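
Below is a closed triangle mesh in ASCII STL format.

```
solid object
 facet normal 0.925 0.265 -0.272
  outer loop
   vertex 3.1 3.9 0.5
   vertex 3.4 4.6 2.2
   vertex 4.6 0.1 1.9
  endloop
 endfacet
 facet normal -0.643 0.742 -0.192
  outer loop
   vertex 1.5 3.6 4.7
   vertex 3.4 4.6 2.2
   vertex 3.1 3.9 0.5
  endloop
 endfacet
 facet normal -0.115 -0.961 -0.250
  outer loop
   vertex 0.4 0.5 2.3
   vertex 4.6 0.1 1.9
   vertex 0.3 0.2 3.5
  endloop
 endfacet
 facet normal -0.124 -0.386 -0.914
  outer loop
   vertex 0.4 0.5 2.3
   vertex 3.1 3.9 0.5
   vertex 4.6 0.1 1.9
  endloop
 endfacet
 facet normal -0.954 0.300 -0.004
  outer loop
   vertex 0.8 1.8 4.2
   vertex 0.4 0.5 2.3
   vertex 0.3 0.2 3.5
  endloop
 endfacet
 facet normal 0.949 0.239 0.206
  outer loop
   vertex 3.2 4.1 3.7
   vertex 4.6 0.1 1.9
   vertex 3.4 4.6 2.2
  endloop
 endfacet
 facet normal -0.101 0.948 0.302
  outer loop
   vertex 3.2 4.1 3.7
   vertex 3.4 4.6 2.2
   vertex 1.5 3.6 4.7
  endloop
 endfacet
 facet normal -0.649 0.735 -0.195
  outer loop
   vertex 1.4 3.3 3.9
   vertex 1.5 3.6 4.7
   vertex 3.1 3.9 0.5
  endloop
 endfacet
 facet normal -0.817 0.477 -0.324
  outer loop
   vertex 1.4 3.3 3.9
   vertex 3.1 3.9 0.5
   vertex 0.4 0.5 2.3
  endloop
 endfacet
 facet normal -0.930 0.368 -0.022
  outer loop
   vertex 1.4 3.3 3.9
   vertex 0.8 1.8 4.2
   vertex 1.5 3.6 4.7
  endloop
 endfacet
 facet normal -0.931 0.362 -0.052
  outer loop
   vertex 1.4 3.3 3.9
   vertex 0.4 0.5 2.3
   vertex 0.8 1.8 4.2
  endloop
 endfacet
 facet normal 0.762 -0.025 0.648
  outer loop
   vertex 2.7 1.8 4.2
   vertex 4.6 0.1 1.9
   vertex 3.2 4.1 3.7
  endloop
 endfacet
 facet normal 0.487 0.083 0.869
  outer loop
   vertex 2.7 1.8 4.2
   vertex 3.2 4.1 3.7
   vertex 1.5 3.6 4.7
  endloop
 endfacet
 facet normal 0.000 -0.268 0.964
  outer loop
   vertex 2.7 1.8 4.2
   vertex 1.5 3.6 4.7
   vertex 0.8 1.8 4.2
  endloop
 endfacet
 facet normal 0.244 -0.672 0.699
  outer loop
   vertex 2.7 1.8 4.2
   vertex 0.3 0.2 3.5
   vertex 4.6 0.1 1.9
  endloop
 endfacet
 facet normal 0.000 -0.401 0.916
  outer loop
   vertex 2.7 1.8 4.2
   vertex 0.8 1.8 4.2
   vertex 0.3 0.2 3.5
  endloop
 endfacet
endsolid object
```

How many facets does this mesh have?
16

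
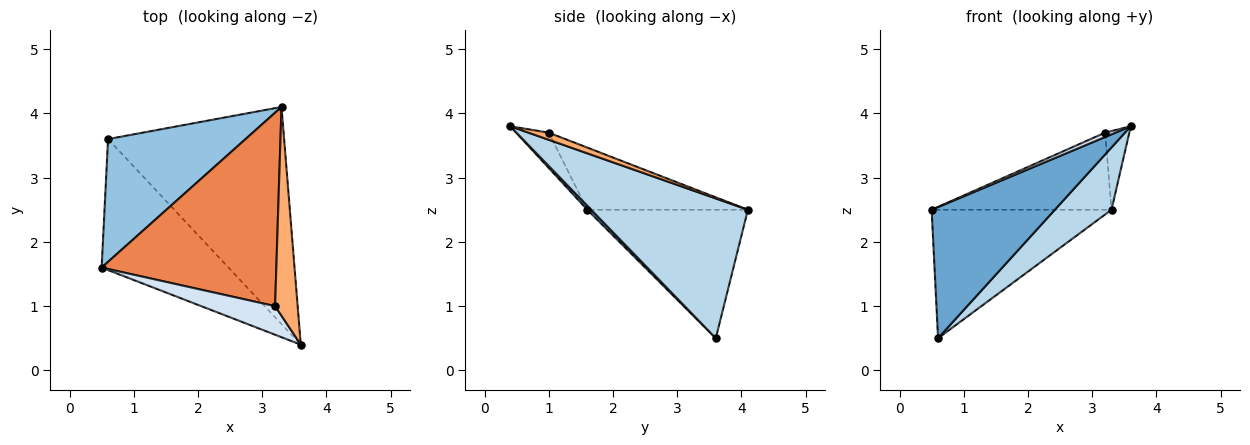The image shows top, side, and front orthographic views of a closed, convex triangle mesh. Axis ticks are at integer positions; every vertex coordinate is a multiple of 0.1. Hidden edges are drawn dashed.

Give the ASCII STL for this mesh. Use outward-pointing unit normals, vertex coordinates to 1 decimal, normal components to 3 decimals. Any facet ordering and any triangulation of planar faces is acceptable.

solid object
 facet normal 0.022 -0.707 -0.706
  outer loop
   vertex 0.6 3.6 0.5
   vertex 3.6 0.4 3.8
   vertex 0.5 1.6 2.5
  endloop
 endfacet
 facet normal -0.542 0.607 0.580
  outer loop
   vertex 0.6 3.6 0.5
   vertex 0.5 1.6 2.5
   vertex 3.3 4.1 2.5
  endloop
 endfacet
 facet normal 0.607 -0.219 -0.764
  outer loop
   vertex 0.6 3.6 0.5
   vertex 3.3 4.1 2.5
   vertex 3.6 0.4 3.8
  endloop
 endfacet
 facet normal -0.427 -0.136 0.894
  outer loop
   vertex 3.2 1.0 3.7
   vertex 0.5 1.6 2.5
   vertex 3.6 0.4 3.8
  endloop
 endfacet
 facet normal -0.314 0.352 0.882
  outer loop
   vertex 3.2 1.0 3.7
   vertex 3.3 4.1 2.5
   vertex 0.5 1.6 2.5
  endloop
 endfacet
 facet normal 0.283 0.338 0.897
  outer loop
   vertex 3.2 1.0 3.7
   vertex 3.6 0.4 3.8
   vertex 3.3 4.1 2.5
  endloop
 endfacet
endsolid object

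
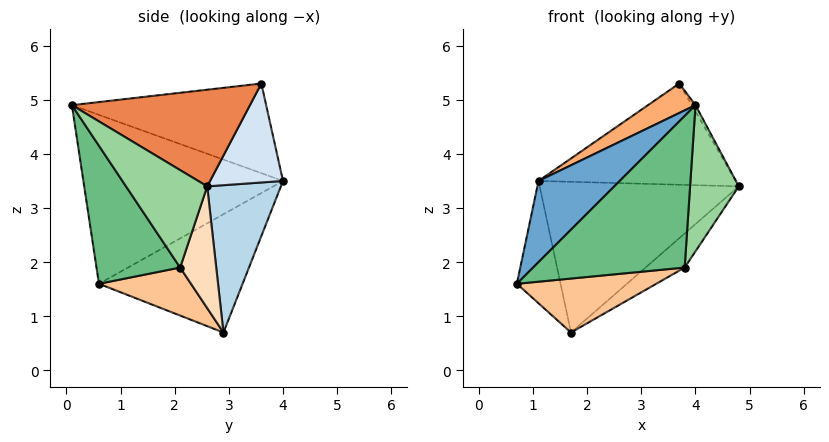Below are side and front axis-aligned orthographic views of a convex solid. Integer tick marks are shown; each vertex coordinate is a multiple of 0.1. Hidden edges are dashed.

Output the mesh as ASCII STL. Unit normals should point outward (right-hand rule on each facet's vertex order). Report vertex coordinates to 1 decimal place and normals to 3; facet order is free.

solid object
 facet normal -0.699 -0.284 0.656
  outer loop
   vertex 4.0 0.1 4.9
   vertex 1.1 4.0 3.5
   vertex 0.7 0.6 1.6
  endloop
 endfacet
 facet normal -0.911 0.277 -0.304
  outer loop
   vertex 1.7 2.9 0.7
   vertex 0.7 0.6 1.6
   vertex 1.1 4.0 3.5
  endloop
 endfacet
 facet normal 0.333 0.900 -0.282
  outer loop
   vertex 1.7 2.9 0.7
   vertex 1.1 4.0 3.5
   vertex 4.8 2.6 3.4
  endloop
 endfacet
 facet normal 0.333 0.900 -0.281
  outer loop
   vertex 3.7 3.6 5.3
   vertex 4.8 2.6 3.4
   vertex 1.1 4.0 3.5
  endloop
 endfacet
 facet normal 0.869 0.018 0.494
  outer loop
   vertex 3.7 3.6 5.3
   vertex 4.0 0.1 4.9
   vertex 4.8 2.6 3.4
  endloop
 endfacet
 facet normal -0.578 -0.141 0.804
  outer loop
   vertex 3.7 3.6 5.3
   vertex 1.1 4.0 3.5
   vertex 4.0 0.1 4.9
  endloop
 endfacet
 facet normal 0.303 -0.459 -0.836
  outer loop
   vertex 3.8 2.1 1.9
   vertex 0.7 0.6 1.6
   vertex 1.7 2.9 0.7
  endloop
 endfacet
 facet normal 0.556 0.603 -0.572
  outer loop
   vertex 3.8 2.1 1.9
   vertex 1.7 2.9 0.7
   vertex 4.8 2.6 3.4
  endloop
 endfacet
 facet normal 0.411 -0.745 -0.524
  outer loop
   vertex 3.8 2.1 1.9
   vertex 4.0 0.1 4.9
   vertex 0.7 0.6 1.6
  endloop
 endfacet
 facet normal 0.796 -0.478 -0.372
  outer loop
   vertex 3.8 2.1 1.9
   vertex 4.8 2.6 3.4
   vertex 4.0 0.1 4.9
  endloop
 endfacet
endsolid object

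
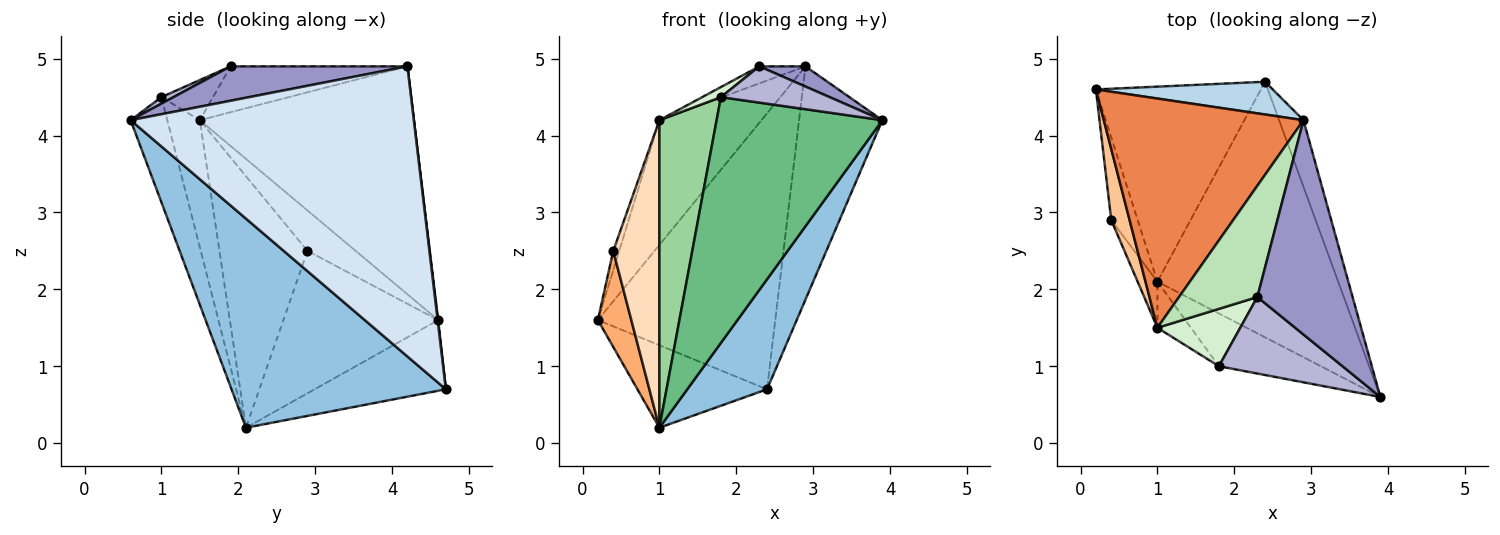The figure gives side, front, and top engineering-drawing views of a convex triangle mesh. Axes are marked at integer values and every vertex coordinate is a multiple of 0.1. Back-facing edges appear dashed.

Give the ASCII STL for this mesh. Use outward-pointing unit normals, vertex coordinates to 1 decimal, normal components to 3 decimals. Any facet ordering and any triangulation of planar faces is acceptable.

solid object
 facet normal -0.367 0.362 -0.857
  outer loop
   vertex 1.0 2.1 0.2
   vertex 0.2 4.6 1.6
   vertex 2.4 4.7 0.7
  endloop
 endfacet
 facet normal 0.728 -0.271 -0.630
  outer loop
   vertex 1.0 2.1 0.2
   vertex 2.4 4.7 0.7
   vertex 3.9 0.6 4.2
  endloop
 endfacet
 facet normal 0.003 0.993 0.118
  outer loop
   vertex 2.9 4.2 4.9
   vertex 2.4 4.7 0.7
   vertex 0.2 4.6 1.6
  endloop
 endfacet
 facet normal 0.956 0.281 -0.080
  outer loop
   vertex 2.9 4.2 4.9
   vertex 3.9 0.6 4.2
   vertex 2.4 4.7 0.7
  endloop
 endfacet
 facet normal -0.708 0.337 0.620
  outer loop
   vertex 1.0 1.5 4.2
   vertex 2.9 4.2 4.9
   vertex 0.2 4.6 1.6
  endloop
 endfacet
 facet normal -0.962 -0.208 -0.179
  outer loop
   vertex 0.4 2.9 2.5
   vertex 0.2 4.6 1.6
   vertex 1.0 2.1 0.2
  endloop
 endfacet
 facet normal -0.905 0.111 0.411
  outer loop
   vertex 0.4 2.9 2.5
   vertex 1.0 1.5 4.2
   vertex 0.2 4.6 1.6
  endloop
 endfacet
 facet normal -0.884 -0.463 -0.069
  outer loop
   vertex 0.4 2.9 2.5
   vertex 1.0 2.1 0.2
   vertex 1.0 1.5 4.2
  endloop
 endfacet
 facet normal -0.211 -0.956 -0.205
  outer loop
   vertex 1.8 1.0 4.5
   vertex 1.0 2.1 0.2
   vertex 3.9 0.6 4.2
  endloop
 endfacet
 facet normal -0.490 -0.862 -0.129
  outer loop
   vertex 1.8 1.0 4.5
   vertex 1.0 1.5 4.2
   vertex 1.0 2.1 0.2
  endloop
 endfacet
 facet normal -0.501 0.131 0.856
  outer loop
   vertex 2.3 1.9 4.9
   vertex 2.9 4.2 4.9
   vertex 1.0 1.5 4.2
  endloop
 endfacet
 facet normal -0.431 -0.156 0.889
  outer loop
   vertex 2.3 1.9 4.9
   vertex 1.0 1.5 4.2
   vertex 1.8 1.0 4.5
  endloop
 endfacet
 facet normal 0.338 -0.088 0.937
  outer loop
   vertex 2.3 1.9 4.9
   vertex 3.9 0.6 4.2
   vertex 2.9 4.2 4.9
  endloop
 endfacet
 facet normal 0.048 -0.428 0.903
  outer loop
   vertex 2.3 1.9 4.9
   vertex 1.8 1.0 4.5
   vertex 3.9 0.6 4.2
  endloop
 endfacet
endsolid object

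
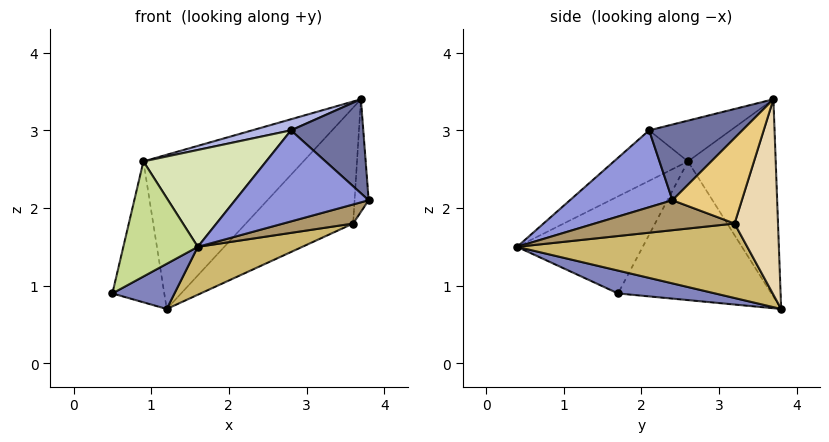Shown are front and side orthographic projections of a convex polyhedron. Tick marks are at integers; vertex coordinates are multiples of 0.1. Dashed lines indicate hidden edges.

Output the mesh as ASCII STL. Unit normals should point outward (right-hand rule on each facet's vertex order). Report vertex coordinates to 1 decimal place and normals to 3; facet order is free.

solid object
 facet normal 0.655 -0.508 0.559
  outer loop
   vertex 2.8 2.1 3.0
   vertex 3.8 2.4 2.1
   vertex 3.7 3.7 3.4
  endloop
 endfacet
 facet normal 0.291 -0.186 -0.938
  outer loop
   vertex 1.6 0.4 1.5
   vertex 0.5 1.7 0.9
   vertex 1.2 3.8 0.7
  endloop
 endfacet
 facet normal 0.563 -0.733 0.381
  outer loop
   vertex 1.6 0.4 1.5
   vertex 3.8 2.4 2.1
   vertex 2.8 2.1 3.0
  endloop
 endfacet
 facet normal -0.233 -0.111 0.966
  outer loop
   vertex 0.9 2.6 2.6
   vertex 2.8 2.1 3.0
   vertex 3.7 3.7 3.4
  endloop
 endfacet
 facet normal -0.946 0.320 0.053
  outer loop
   vertex 0.9 2.6 2.6
   vertex 1.2 3.8 0.7
   vertex 0.5 1.7 0.9
  endloop
 endfacet
 facet normal -0.434 0.791 0.431
  outer loop
   vertex 0.9 2.6 2.6
   vertex 3.7 3.7 3.4
   vertex 1.2 3.8 0.7
  endloop
 endfacet
 facet normal -0.778 -0.461 0.427
  outer loop
   vertex 0.9 2.6 2.6
   vertex 0.5 1.7 0.9
   vertex 1.6 0.4 1.5
  endloop
 endfacet
 facet normal -0.303 -0.502 0.810
  outer loop
   vertex 0.9 2.6 2.6
   vertex 1.6 0.4 1.5
   vertex 2.8 2.1 3.0
  endloop
 endfacet
 facet normal 0.436 -0.218 -0.873
  outer loop
   vertex 3.6 3.2 1.8
   vertex 3.8 2.4 2.1
   vertex 1.6 0.4 1.5
  endloop
 endfacet
 facet normal 0.375 -0.170 -0.911
  outer loop
   vertex 3.6 3.2 1.8
   vertex 1.6 0.4 1.5
   vertex 1.2 3.8 0.7
  endloop
 endfacet
 facet normal 0.973 0.197 -0.122
  outer loop
   vertex 3.6 3.2 1.8
   vertex 3.7 3.7 3.4
   vertex 3.8 2.4 2.1
  endloop
 endfacet
 facet normal 0.358 0.885 -0.299
  outer loop
   vertex 3.6 3.2 1.8
   vertex 1.2 3.8 0.7
   vertex 3.7 3.7 3.4
  endloop
 endfacet
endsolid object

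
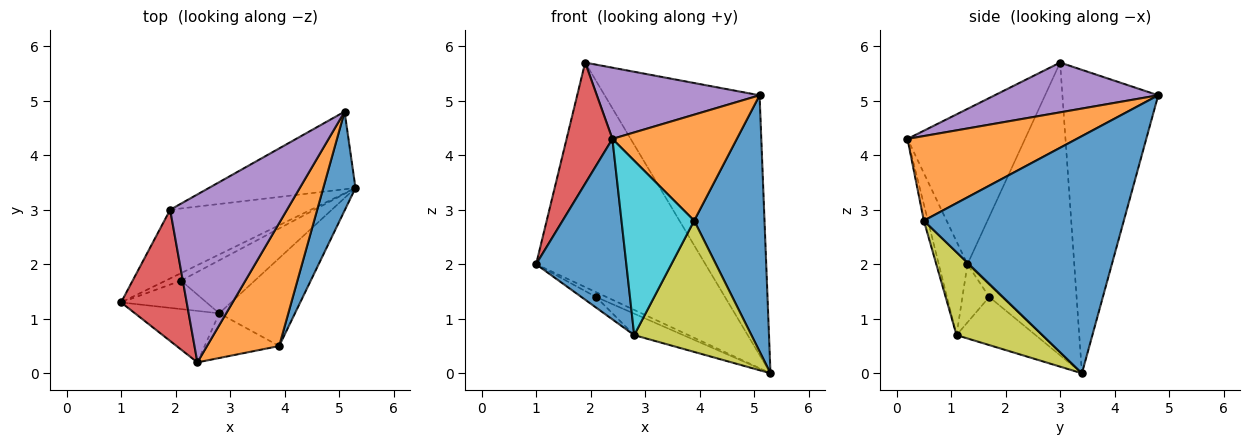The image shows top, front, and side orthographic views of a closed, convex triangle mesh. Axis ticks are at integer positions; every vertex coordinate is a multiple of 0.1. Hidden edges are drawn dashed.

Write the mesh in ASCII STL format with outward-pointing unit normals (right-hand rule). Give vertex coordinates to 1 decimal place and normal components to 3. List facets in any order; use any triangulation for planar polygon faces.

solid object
 facet normal -0.292 -0.920 -0.262
  outer loop
   vertex 2.8 1.1 0.7
   vertex 2.4 0.2 4.3
   vertex 1.0 1.3 2.0
  endloop
 endfacet
 facet normal -0.516 0.819 -0.251
  outer loop
   vertex 1.9 3.0 5.7
   vertex 5.3 3.4 0.0
   vertex 1.0 1.3 2.0
  endloop
 endfacet
 facet normal -0.510 0.824 -0.246
  outer loop
   vertex 1.9 3.0 5.7
   vertex 5.1 4.8 5.1
   vertex 5.3 3.4 0.0
  endloop
 endfacet
 facet normal -0.867 -0.338 0.366
  outer loop
   vertex 1.9 3.0 5.7
   vertex 1.0 1.3 2.0
   vertex 2.4 0.2 4.3
  endloop
 endfacet
 facet normal 0.365 -0.363 0.857
  outer loop
   vertex 1.9 3.0 5.7
   vertex 2.4 0.2 4.3
   vertex 5.1 4.8 5.1
  endloop
 endfacet
 facet normal -0.548 0.453 -0.703
  outer loop
   vertex 2.1 1.7 1.4
   vertex 1.0 1.3 2.0
   vertex 5.3 3.4 0.0
  endloop
 endfacet
 facet normal -0.538 0.294 -0.790
  outer loop
   vertex 2.1 1.7 1.4
   vertex 2.8 1.1 0.7
   vertex 1.0 1.3 2.0
  endloop
 endfacet
 facet normal -0.518 0.321 -0.793
  outer loop
   vertex 2.1 1.7 1.4
   vertex 5.3 3.4 0.0
   vertex 2.8 1.1 0.7
  endloop
 endfacet
 facet normal 0.520 -0.710 -0.475
  outer loop
   vertex 3.9 0.5 2.8
   vertex 2.8 1.1 0.7
   vertex 5.3 3.4 0.0
  endloop
 endfacet
 facet normal -0.054 -0.967 -0.248
  outer loop
   vertex 3.9 0.5 2.8
   vertex 2.4 0.2 4.3
   vertex 2.8 1.1 0.7
  endloop
 endfacet
 facet normal 0.936 -0.329 0.127
  outer loop
   vertex 3.9 0.5 2.8
   vertex 5.3 3.4 0.0
   vertex 5.1 4.8 5.1
  endloop
 endfacet
 facet normal 0.664 -0.488 0.566
  outer loop
   vertex 3.9 0.5 2.8
   vertex 5.1 4.8 5.1
   vertex 2.4 0.2 4.3
  endloop
 endfacet
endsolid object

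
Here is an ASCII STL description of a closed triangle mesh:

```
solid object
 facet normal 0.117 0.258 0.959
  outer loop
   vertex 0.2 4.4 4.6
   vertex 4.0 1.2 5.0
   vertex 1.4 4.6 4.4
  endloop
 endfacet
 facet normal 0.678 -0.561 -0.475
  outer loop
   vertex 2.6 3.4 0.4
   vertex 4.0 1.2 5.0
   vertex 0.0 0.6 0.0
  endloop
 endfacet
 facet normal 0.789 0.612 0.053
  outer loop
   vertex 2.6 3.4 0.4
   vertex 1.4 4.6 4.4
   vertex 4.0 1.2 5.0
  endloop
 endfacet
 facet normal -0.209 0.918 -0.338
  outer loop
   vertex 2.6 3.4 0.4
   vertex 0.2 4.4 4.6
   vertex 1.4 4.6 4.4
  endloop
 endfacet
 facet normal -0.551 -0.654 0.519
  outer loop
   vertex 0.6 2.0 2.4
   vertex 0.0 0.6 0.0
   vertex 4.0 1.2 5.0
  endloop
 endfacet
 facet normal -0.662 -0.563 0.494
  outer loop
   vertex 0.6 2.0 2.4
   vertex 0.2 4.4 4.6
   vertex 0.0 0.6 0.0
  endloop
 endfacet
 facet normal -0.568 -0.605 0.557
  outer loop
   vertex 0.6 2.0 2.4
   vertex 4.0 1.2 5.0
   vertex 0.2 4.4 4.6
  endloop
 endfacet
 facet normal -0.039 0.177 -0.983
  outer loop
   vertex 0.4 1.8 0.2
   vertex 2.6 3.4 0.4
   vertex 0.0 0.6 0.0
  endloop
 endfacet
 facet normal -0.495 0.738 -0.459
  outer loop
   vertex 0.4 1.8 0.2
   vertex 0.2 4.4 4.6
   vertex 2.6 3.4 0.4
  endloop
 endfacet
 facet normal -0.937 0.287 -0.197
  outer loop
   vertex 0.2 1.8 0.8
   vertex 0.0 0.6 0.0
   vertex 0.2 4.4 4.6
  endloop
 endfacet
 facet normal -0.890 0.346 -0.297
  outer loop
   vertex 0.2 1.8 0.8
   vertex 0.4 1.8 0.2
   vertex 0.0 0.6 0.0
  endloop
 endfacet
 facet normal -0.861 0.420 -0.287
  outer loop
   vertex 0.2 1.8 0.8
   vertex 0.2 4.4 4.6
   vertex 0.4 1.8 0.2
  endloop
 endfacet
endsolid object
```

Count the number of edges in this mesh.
18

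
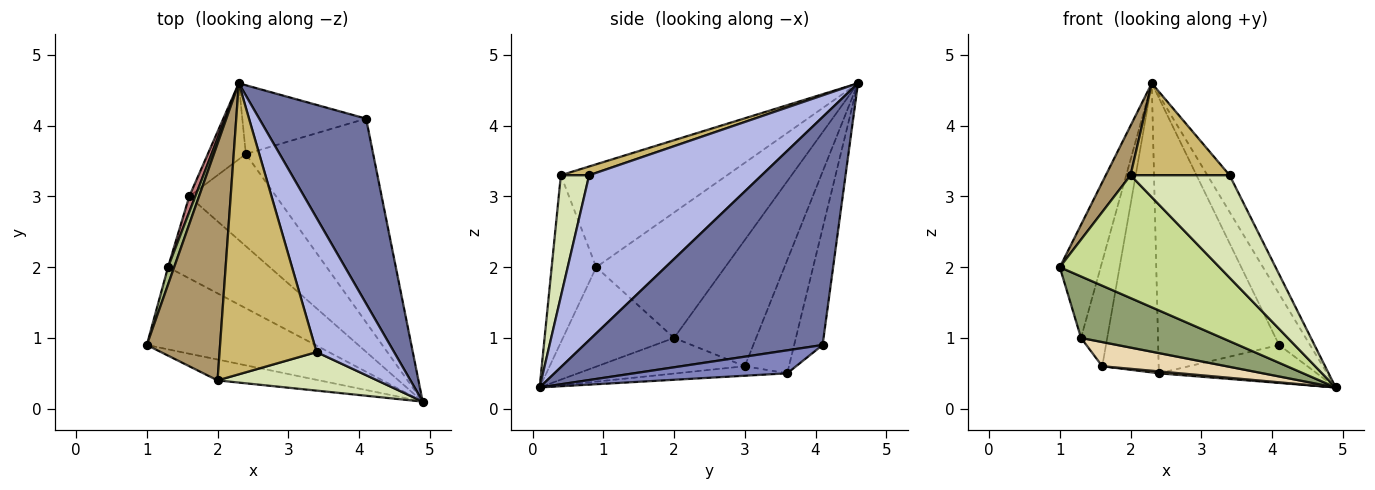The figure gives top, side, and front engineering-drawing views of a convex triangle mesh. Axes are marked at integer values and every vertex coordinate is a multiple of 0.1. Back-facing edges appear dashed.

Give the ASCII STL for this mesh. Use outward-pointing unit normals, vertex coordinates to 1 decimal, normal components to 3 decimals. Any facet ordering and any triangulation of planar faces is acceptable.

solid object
 facet normal 0.899 0.117 0.422
  outer loop
   vertex 4.1 4.1 0.9
   vertex 2.3 4.6 4.6
   vertex 4.9 0.1 0.3
  endloop
 endfacet
 facet normal 0.175 0.180 -0.968
  outer loop
   vertex 4.1 4.1 0.9
   vertex 4.9 0.1 0.3
   vertex 2.4 3.6 0.5
  endloop
 endfacet
 facet normal -0.223 0.946 -0.236
  outer loop
   vertex 4.1 4.1 0.9
   vertex 2.4 3.6 0.5
   vertex 2.3 4.6 4.6
  endloop
 endfacet
 facet normal 0.899 0.116 0.422
  outer loop
   vertex 3.4 0.8 3.3
   vertex 4.9 0.1 0.3
   vertex 2.3 4.6 4.6
  endloop
 endfacet
 facet normal -0.427 -0.542 -0.724
  outer loop
   vertex 1.3 2.0 1.0
   vertex 4.9 0.1 0.3
   vertex 1.0 0.9 2.0
  endloop
 endfacet
 facet normal -0.952 0.302 0.046
  outer loop
   vertex 1.3 2.0 1.0
   vertex 1.0 0.9 2.0
   vertex 2.3 4.6 4.6
  endloop
 endfacet
 facet normal -0.265 -0.951 -0.161
  outer loop
   vertex 2.0 0.4 3.3
   vertex 1.0 0.9 2.0
   vertex 4.9 0.1 0.3
  endloop
 endfacet
 facet normal 0.258 -0.904 0.340
  outer loop
   vertex 2.0 0.4 3.3
   vertex 4.9 0.1 0.3
   vertex 3.4 0.8 3.3
  endloop
 endfacet
 facet normal -0.809 -0.120 0.576
  outer loop
   vertex 2.0 0.4 3.3
   vertex 2.3 4.6 4.6
   vertex 1.0 0.9 2.0
  endloop
 endfacet
 facet normal 0.086 -0.300 0.950
  outer loop
   vertex 2.0 0.4 3.3
   vertex 3.4 0.8 3.3
   vertex 2.3 4.6 4.6
  endloop
 endfacet
 facet normal -0.109 -0.021 -0.994
  outer loop
   vertex 1.6 3.0 0.6
   vertex 2.4 3.6 0.5
   vertex 4.9 0.1 0.3
  endloop
 endfacet
 facet normal -0.318 -0.268 -0.909
  outer loop
   vertex 1.6 3.0 0.6
   vertex 4.9 0.1 0.3
   vertex 1.3 2.0 1.0
  endloop
 endfacet
 facet normal -0.604 0.771 -0.203
  outer loop
   vertex 1.6 3.0 0.6
   vertex 2.3 4.6 4.6
   vertex 2.4 3.6 0.5
  endloop
 endfacet
 facet normal -0.952 0.304 0.045
  outer loop
   vertex 1.6 3.0 0.6
   vertex 1.3 2.0 1.0
   vertex 2.3 4.6 4.6
  endloop
 endfacet
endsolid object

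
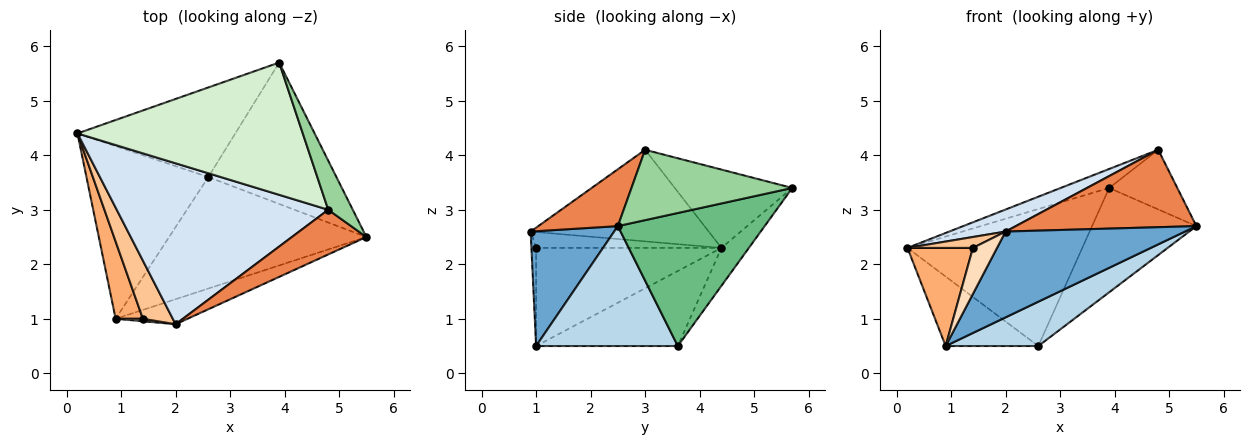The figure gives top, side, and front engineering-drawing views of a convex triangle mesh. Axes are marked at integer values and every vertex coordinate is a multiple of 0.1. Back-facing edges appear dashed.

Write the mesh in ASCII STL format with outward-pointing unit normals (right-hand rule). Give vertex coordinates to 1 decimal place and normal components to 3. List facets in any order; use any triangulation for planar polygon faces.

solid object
 facet normal 0.408 -0.877 -0.255
  outer loop
   vertex 2.0 0.9 2.6
   vertex 0.9 1.0 0.5
   vertex 5.5 2.5 2.7
  endloop
 endfacet
 facet normal -0.496 0.324 -0.805
  outer loop
   vertex 2.6 3.6 0.5
   vertex 0.9 1.0 0.5
   vertex 0.2 4.4 2.3
  endloop
 endfacet
 facet normal 0.492 -0.322 -0.809
  outer loop
   vertex 2.6 3.6 0.5
   vertex 5.5 2.5 2.7
   vertex 0.9 1.0 0.5
  endloop
 endfacet
 facet normal -0.394 -0.125 0.911
  outer loop
   vertex 4.8 3.0 4.1
   vertex 0.2 4.4 2.3
   vertex 2.0 0.9 2.6
  endloop
 endfacet
 facet normal 0.357 -0.809 0.467
  outer loop
   vertex 4.8 3.0 4.1
   vertex 2.0 0.9 2.6
   vertex 5.5 2.5 2.7
  endloop
 endfacet
 facet normal -0.912 -0.322 0.253
  outer loop
   vertex 1.4 1.0 2.3
   vertex 0.2 4.4 2.3
   vertex 0.9 1.0 0.5
  endloop
 endfacet
 facet normal -0.463 -0.163 0.871
  outer loop
   vertex 1.4 1.0 2.3
   vertex 2.0 0.9 2.6
   vertex 0.2 4.4 2.3
  endloop
 endfacet
 facet normal -0.190 -0.980 0.053
  outer loop
   vertex 1.4 1.0 2.3
   vertex 0.9 1.0 0.5
   vertex 2.0 0.9 2.6
  endloop
 endfacet
 facet normal 0.641 0.456 -0.617
  outer loop
   vertex 3.9 5.7 3.4
   vertex 5.5 2.5 2.7
   vertex 2.6 3.6 0.5
  endloop
 endfacet
 facet normal 0.877 0.371 0.306
  outer loop
   vertex 3.9 5.7 3.4
   vertex 4.8 3.0 4.1
   vertex 5.5 2.5 2.7
  endloop
 endfacet
 facet normal -0.130 0.830 -0.543
  outer loop
   vertex 3.9 5.7 3.4
   vertex 2.6 3.6 0.5
   vertex 0.2 4.4 2.3
  endloop
 endfacet
 facet normal -0.325 0.134 0.936
  outer loop
   vertex 3.9 5.7 3.4
   vertex 0.2 4.4 2.3
   vertex 4.8 3.0 4.1
  endloop
 endfacet
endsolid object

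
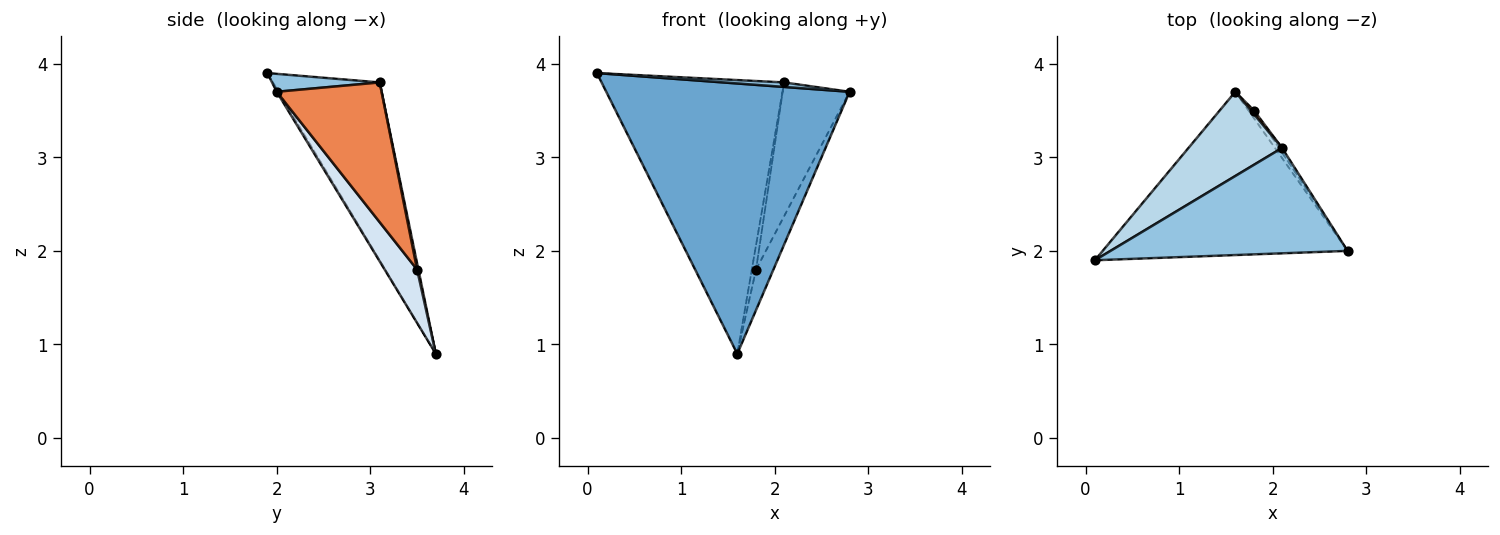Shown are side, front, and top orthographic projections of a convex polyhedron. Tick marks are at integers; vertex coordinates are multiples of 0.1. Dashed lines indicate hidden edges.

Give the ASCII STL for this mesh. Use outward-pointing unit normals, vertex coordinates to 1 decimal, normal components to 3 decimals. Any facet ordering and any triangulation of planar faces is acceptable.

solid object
 facet normal -0.007 -0.856 -0.517
  outer loop
   vertex 1.6 3.7 0.9
   vertex 2.8 2.0 3.7
   vertex 0.1 1.9 3.9
  endloop
 endfacet
 facet normal 0.075 -0.043 0.996
  outer loop
   vertex 2.1 3.1 3.8
   vertex 0.1 1.9 3.9
   vertex 2.8 2.0 3.7
  endloop
 endfacet
 facet normal -0.488 0.834 0.257
  outer loop
   vertex 2.1 3.1 3.8
   vertex 1.6 3.7 0.9
   vertex 0.1 1.9 3.9
  endloop
 endfacet
 facet normal 0.878 0.471 -0.090
  outer loop
   vertex 1.8 3.5 1.8
   vertex 2.8 2.0 3.7
   vertex 1.6 3.7 0.9
  endloop
 endfacet
 facet normal 0.843 0.538 -0.019
  outer loop
   vertex 1.8 3.5 1.8
   vertex 2.1 3.1 3.8
   vertex 2.8 2.0 3.7
  endloop
 endfacet
 facet normal 0.291 0.946 0.145
  outer loop
   vertex 1.8 3.5 1.8
   vertex 1.6 3.7 0.9
   vertex 2.1 3.1 3.8
  endloop
 endfacet
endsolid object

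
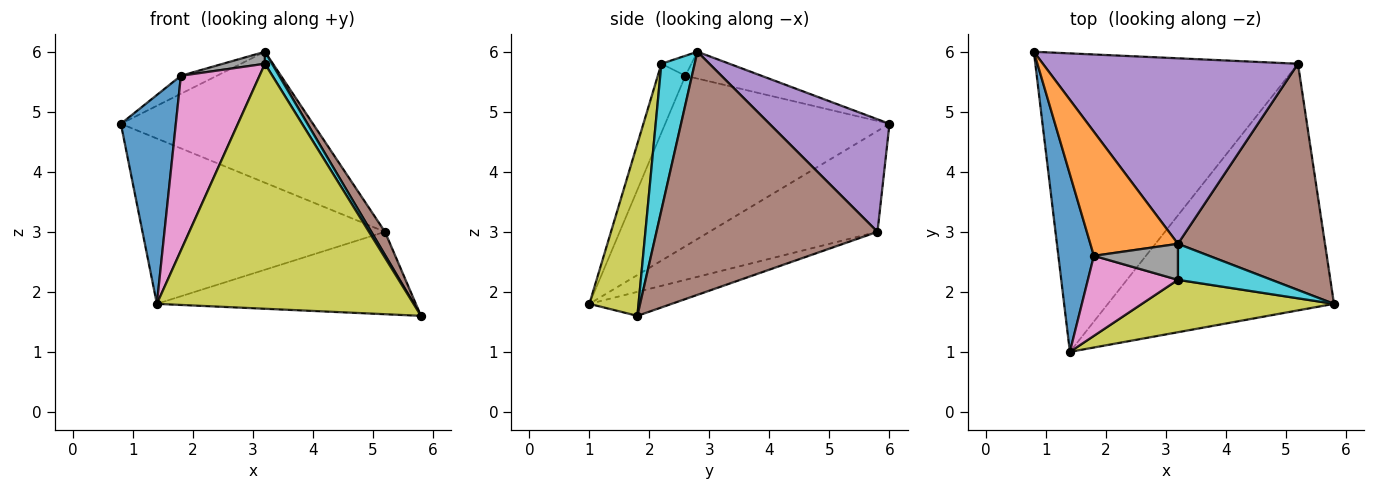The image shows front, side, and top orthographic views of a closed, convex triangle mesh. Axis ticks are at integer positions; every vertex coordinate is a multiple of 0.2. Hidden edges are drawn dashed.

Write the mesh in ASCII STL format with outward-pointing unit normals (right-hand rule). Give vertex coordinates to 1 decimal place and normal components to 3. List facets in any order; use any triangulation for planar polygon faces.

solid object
 facet normal -0.952 -0.233 0.198
  outer loop
   vertex 1.8 2.6 5.6
   vertex 0.8 6.0 4.8
   vertex 1.4 1.0 1.8
  endloop
 endfacet
 facet normal -0.290 0.137 0.947
  outer loop
   vertex 1.8 2.6 5.6
   vertex 3.2 2.8 6.0
   vertex 0.8 6.0 4.8
  endloop
 endfacet
 facet normal -0.318 0.459 -0.829
  outer loop
   vertex 5.2 5.8 3.0
   vertex 1.4 1.0 1.8
   vertex 0.8 6.0 4.8
  endloop
 endfacet
 facet normal -0.100 0.315 -0.944
  outer loop
   vertex 5.2 5.8 3.0
   vertex 5.8 1.8 1.6
   vertex 1.4 1.0 1.8
  endloop
 endfacet
 facet normal 0.339 0.543 0.769
  outer loop
   vertex 5.2 5.8 3.0
   vertex 0.8 6.0 4.8
   vertex 3.2 2.8 6.0
  endloop
 endfacet
 facet normal 0.854 -0.053 0.517
  outer loop
   vertex 5.2 5.8 3.0
   vertex 3.2 2.8 6.0
   vertex 5.8 1.8 1.6
  endloop
 endfacet
 facet normal -0.304 -0.866 0.397
  outer loop
   vertex 3.2 2.2 5.8
   vertex 1.8 2.6 5.6
   vertex 1.4 1.0 1.8
  endloop
 endfacet
 facet normal -0.220 -0.308 0.925
  outer loop
   vertex 3.2 2.2 5.8
   vertex 3.2 2.8 6.0
   vertex 1.8 2.6 5.6
  endloop
 endfacet
 facet normal 0.184 -0.961 0.206
  outer loop
   vertex 3.2 2.2 5.8
   vertex 1.4 1.0 1.8
   vertex 5.8 1.8 1.6
  endloop
 endfacet
 facet normal 0.829 -0.177 0.530
  outer loop
   vertex 3.2 2.2 5.8
   vertex 5.8 1.8 1.6
   vertex 3.2 2.8 6.0
  endloop
 endfacet
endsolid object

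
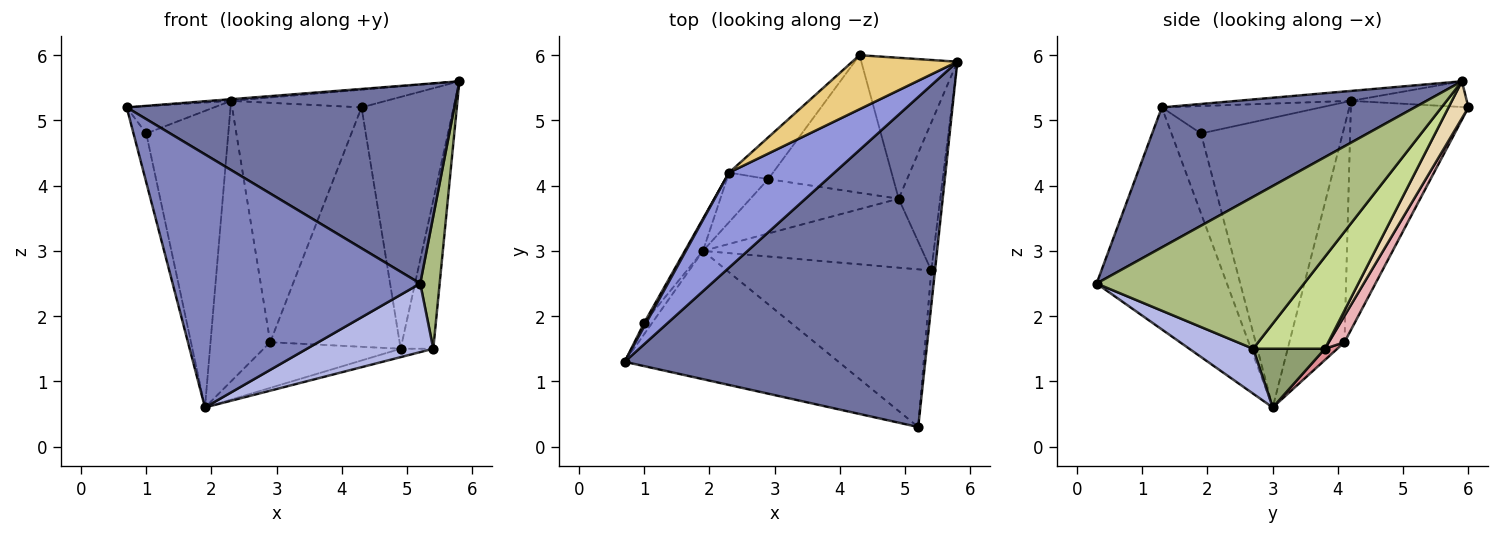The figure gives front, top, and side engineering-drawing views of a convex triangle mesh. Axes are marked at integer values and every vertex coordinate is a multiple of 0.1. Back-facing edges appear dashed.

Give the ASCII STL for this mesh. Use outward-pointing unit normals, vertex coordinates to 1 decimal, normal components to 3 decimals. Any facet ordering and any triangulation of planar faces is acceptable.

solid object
 facet normal 0.370 -0.480 0.795
  outer loop
   vertex 5.2 0.3 2.5
   vertex 5.8 5.9 5.6
   vertex 0.7 1.3 5.2
  endloop
 endfacet
 facet normal -0.425 -0.807 -0.409
  outer loop
   vertex 1.9 3.0 0.6
   vertex 5.2 0.3 2.5
   vertex 0.7 1.3 5.2
  endloop
 endfacet
 facet normal -0.094 0.017 0.995
  outer loop
   vertex 2.3 4.2 5.3
   vertex 0.7 1.3 5.2
   vertex 5.8 5.9 5.6
  endloop
 endfacet
 facet normal 0.198 -0.391 -0.899
  outer loop
   vertex 5.4 2.7 1.5
   vertex 5.2 0.3 2.5
   vertex 1.9 3.0 0.6
  endloop
 endfacet
 facet normal 0.257 0.117 -0.959
  outer loop
   vertex 5.4 2.7 1.5
   vertex 1.9 3.0 0.6
   vertex 4.9 3.8 1.5
  endloop
 endfacet
 facet normal 0.995 -0.093 -0.024
  outer loop
   vertex 5.4 2.7 1.5
   vertex 5.8 5.9 5.6
   vertex 5.2 0.3 2.5
  endloop
 endfacet
 facet normal 0.842 0.383 -0.381
  outer loop
   vertex 5.4 2.7 1.5
   vertex 4.9 3.8 1.5
   vertex 5.8 5.9 5.6
  endloop
 endfacet
 facet normal -0.914 0.395 -0.092
  outer loop
   vertex 1.0 1.9 4.8
   vertex 1.9 3.0 0.6
   vertex 0.7 1.3 5.2
  endloop
 endfacet
 facet normal -0.875 0.480 0.065
  outer loop
   vertex 1.0 1.9 4.8
   vertex 0.7 1.3 5.2
   vertex 2.3 4.2 5.3
  endloop
 endfacet
 facet normal -0.864 0.500 -0.054
  outer loop
   vertex 1.0 1.9 4.8
   vertex 2.3 4.2 5.3
   vertex 1.9 3.0 0.6
  endloop
 endfacet
 facet normal -0.227 0.303 0.926
  outer loop
   vertex 4.3 6.0 5.2
   vertex 2.3 4.2 5.3
   vertex 5.8 5.9 5.6
  endloop
 endfacet
 facet normal 0.185 0.858 -0.480
  outer loop
   vertex 4.3 6.0 5.2
   vertex 5.8 5.9 5.6
   vertex 4.9 3.8 1.5
  endloop
 endfacet
 facet normal -0.673 0.729 -0.129
  outer loop
   vertex 2.9 4.1 1.6
   vertex 1.9 3.0 0.6
   vertex 2.3 4.2 5.3
  endloop
 endfacet
 facet normal -0.667 0.734 -0.128
  outer loop
   vertex 2.9 4.1 1.6
   vertex 2.3 4.2 5.3
   vertex 4.3 6.0 5.2
  endloop
 endfacet
 facet normal 0.058 0.642 -0.764
  outer loop
   vertex 2.9 4.1 1.6
   vertex 4.9 3.8 1.5
   vertex 1.9 3.0 0.6
  endloop
 endfacet
 facet normal 0.105 0.862 -0.496
  outer loop
   vertex 2.9 4.1 1.6
   vertex 4.3 6.0 5.2
   vertex 4.9 3.8 1.5
  endloop
 endfacet
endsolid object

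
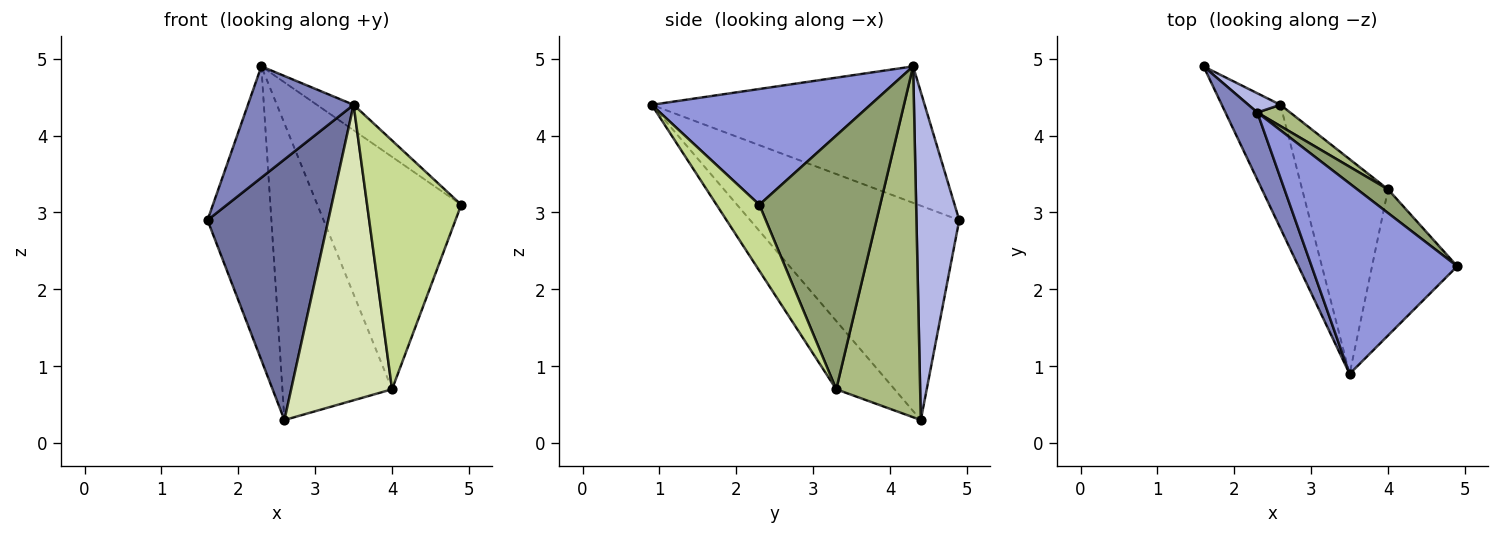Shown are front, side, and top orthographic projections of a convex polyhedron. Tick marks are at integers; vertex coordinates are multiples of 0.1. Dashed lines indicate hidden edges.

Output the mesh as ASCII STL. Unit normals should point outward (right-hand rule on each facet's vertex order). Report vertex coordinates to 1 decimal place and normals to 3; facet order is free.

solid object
 facet normal -0.843 -0.487 -0.230
  outer loop
   vertex 2.6 4.4 0.3
   vertex 3.5 0.9 4.4
   vertex 1.6 4.9 2.9
  endloop
 endfacet
 facet normal -0.911 -0.353 0.213
  outer loop
   vertex 2.3 4.3 4.9
   vertex 1.6 4.9 2.9
   vertex 3.5 0.9 4.4
  endloop
 endfacet
 facet normal 0.619 0.104 0.779
  outer loop
   vertex 2.3 4.3 4.9
   vertex 3.5 0.9 4.4
   vertex 4.9 2.3 3.1
  endloop
 endfacet
 facet normal 0.556 0.829 0.054
  outer loop
   vertex 2.3 4.3 4.9
   vertex 2.6 4.4 0.3
   vertex 1.6 4.9 2.9
  endloop
 endfacet
 facet normal 0.641 0.764 0.078
  outer loop
   vertex 4.0 3.3 0.7
   vertex 2.3 4.3 4.9
   vertex 4.9 2.3 3.1
  endloop
 endfacet
 facet normal 0.607 0.793 0.057
  outer loop
   vertex 4.0 3.3 0.7
   vertex 2.6 4.4 0.3
   vertex 2.3 4.3 4.9
  endloop
 endfacet
 facet normal 0.365 -0.803 -0.471
  outer loop
   vertex 4.0 3.3 0.7
   vertex 4.9 2.3 3.1
   vertex 3.5 0.9 4.4
  endloop
 endfacet
 facet normal -0.424 -0.733 -0.533
  outer loop
   vertex 4.0 3.3 0.7
   vertex 3.5 0.9 4.4
   vertex 2.6 4.4 0.3
  endloop
 endfacet
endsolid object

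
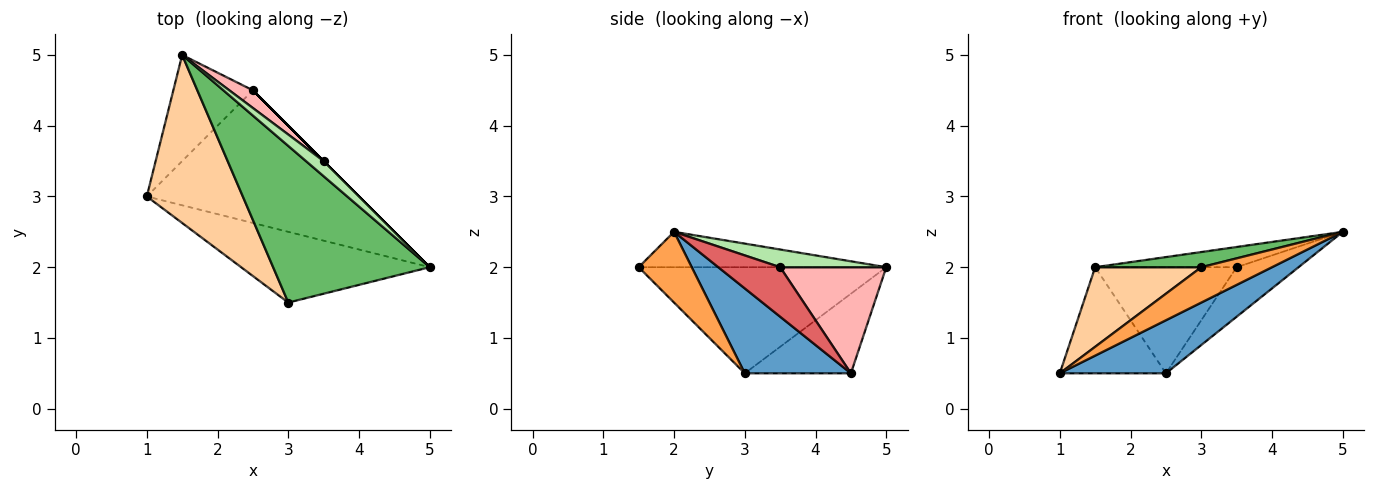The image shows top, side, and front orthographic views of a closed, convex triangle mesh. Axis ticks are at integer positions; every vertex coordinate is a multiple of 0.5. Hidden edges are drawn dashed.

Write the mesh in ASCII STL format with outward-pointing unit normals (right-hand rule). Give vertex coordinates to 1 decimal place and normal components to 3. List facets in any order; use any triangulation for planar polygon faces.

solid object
 facet normal 0.348 -0.348 -0.870
  outer loop
   vertex 2.5 4.5 0.5
   vertex 5.0 2.0 2.5
   vertex 1.0 3.0 0.5
  endloop
 endfacet
 facet normal -0.577 0.577 -0.577
  outer loop
   vertex 2.5 4.5 0.5
   vertex 1.0 3.0 0.5
   vertex 1.5 5.0 2.0
  endloop
 endfacet
 facet normal 0.318 -0.424 -0.848
  outer loop
   vertex 3.0 1.5 2.0
   vertex 1.0 3.0 0.5
   vertex 5.0 2.0 2.5
  endloop
 endfacet
 facet normal -0.707 -0.303 0.639
  outer loop
   vertex 3.0 1.5 2.0
   vertex 1.5 5.0 2.0
   vertex 1.0 3.0 0.5
  endloop
 endfacet
 facet normal -0.219 -0.094 0.971
  outer loop
   vertex 3.0 1.5 2.0
   vertex 5.0 2.0 2.5
   vertex 1.5 5.0 2.0
  endloop
 endfacet
 facet normal 0.514 0.686 0.514
  outer loop
   vertex 3.5 3.5 2.0
   vertex 1.5 5.0 2.0
   vertex 5.0 2.0 2.5
  endloop
 endfacet
 facet normal 0.707 0.707 0.000
  outer loop
   vertex 3.5 3.5 2.0
   vertex 5.0 2.0 2.5
   vertex 2.5 4.5 0.5
  endloop
 endfacet
 facet normal 0.595 0.793 0.132
  outer loop
   vertex 3.5 3.5 2.0
   vertex 2.5 4.5 0.5
   vertex 1.5 5.0 2.0
  endloop
 endfacet
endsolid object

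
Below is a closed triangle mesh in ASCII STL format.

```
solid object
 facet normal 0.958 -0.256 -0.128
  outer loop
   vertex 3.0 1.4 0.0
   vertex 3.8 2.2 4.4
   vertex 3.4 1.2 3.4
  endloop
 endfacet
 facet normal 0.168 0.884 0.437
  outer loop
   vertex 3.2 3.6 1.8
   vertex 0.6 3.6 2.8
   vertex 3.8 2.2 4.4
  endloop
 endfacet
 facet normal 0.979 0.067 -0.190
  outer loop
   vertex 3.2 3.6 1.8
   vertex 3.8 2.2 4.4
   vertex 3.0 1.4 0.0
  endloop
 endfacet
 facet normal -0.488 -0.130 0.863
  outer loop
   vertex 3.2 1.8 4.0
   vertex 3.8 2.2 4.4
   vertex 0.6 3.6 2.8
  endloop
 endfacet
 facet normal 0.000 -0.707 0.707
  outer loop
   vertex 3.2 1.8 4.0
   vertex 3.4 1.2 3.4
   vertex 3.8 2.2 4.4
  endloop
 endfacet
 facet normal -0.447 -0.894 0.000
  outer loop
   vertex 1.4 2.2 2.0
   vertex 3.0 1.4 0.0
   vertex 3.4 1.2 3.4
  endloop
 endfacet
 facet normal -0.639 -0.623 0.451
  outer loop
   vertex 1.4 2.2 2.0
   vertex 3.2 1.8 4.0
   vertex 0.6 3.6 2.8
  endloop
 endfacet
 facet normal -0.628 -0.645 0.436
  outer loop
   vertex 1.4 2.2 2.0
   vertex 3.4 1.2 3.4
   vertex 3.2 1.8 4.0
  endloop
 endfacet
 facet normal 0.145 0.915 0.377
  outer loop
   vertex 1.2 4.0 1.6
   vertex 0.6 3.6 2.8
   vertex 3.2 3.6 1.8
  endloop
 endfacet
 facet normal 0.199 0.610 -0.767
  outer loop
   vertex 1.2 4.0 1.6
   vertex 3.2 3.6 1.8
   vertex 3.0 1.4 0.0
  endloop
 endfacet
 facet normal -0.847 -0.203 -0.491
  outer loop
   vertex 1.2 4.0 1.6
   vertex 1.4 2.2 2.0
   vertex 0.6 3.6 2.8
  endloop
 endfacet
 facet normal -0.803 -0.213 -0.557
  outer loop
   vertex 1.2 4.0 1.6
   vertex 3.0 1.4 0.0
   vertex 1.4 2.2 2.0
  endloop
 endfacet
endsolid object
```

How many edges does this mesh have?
18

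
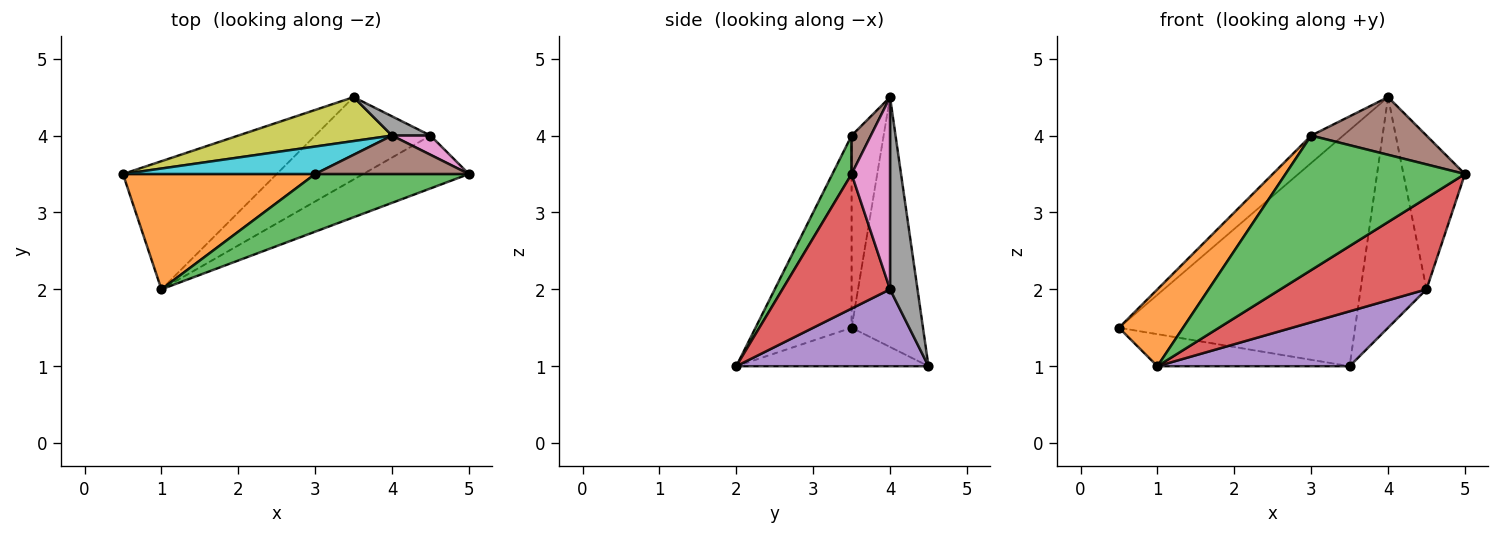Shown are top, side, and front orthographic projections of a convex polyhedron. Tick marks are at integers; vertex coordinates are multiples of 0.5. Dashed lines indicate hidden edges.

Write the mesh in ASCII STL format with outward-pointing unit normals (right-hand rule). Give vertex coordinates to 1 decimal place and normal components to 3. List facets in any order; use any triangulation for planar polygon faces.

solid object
 facet normal -0.236 0.236 -0.943
  outer loop
   vertex 3.5 4.5 1.0
   vertex 1.0 2.0 1.0
   vertex 0.5 3.5 1.5
  endloop
 endfacet
 facet normal -0.640 -0.426 0.640
  outer loop
   vertex 3.0 3.5 4.0
   vertex 0.5 3.5 1.5
   vertex 1.0 2.0 1.0
  endloop
 endfacet
 facet normal 0.098 -0.915 0.392
  outer loop
   vertex 3.0 3.5 4.0
   vertex 1.0 2.0 1.0
   vertex 5.0 3.5 3.5
  endloop
 endfacet
 facet normal 0.538 -0.730 -0.422
  outer loop
   vertex 4.5 4.0 2.0
   vertex 5.0 3.5 3.5
   vertex 1.0 2.0 1.0
  endloop
 endfacet
 facet normal 0.485 -0.485 -0.728
  outer loop
   vertex 4.5 4.0 2.0
   vertex 1.0 2.0 1.0
   vertex 3.5 4.5 1.0
  endloop
 endfacet
 facet normal 0.137 -0.824 0.549
  outer loop
   vertex 4.0 4.0 4.5
   vertex 3.0 3.5 4.0
   vertex 5.0 3.5 3.5
  endloop
 endfacet
 facet normal 0.527 0.843 0.105
  outer loop
   vertex 4.0 4.0 4.5
   vertex 5.0 3.5 3.5
   vertex 4.5 4.0 2.0
  endloop
 endfacet
 facet normal 0.383 0.920 0.077
  outer loop
   vertex 4.0 4.0 4.5
   vertex 4.5 4.0 2.0
   vertex 3.5 4.5 1.0
  endloop
 endfacet
 facet normal -0.285 0.942 0.175
  outer loop
   vertex 4.0 4.0 4.5
   vertex 3.5 4.5 1.0
   vertex 0.5 3.5 1.5
  endloop
 endfacet
 facet normal -0.577 0.577 0.577
  outer loop
   vertex 4.0 4.0 4.5
   vertex 0.5 3.5 1.5
   vertex 3.0 3.5 4.0
  endloop
 endfacet
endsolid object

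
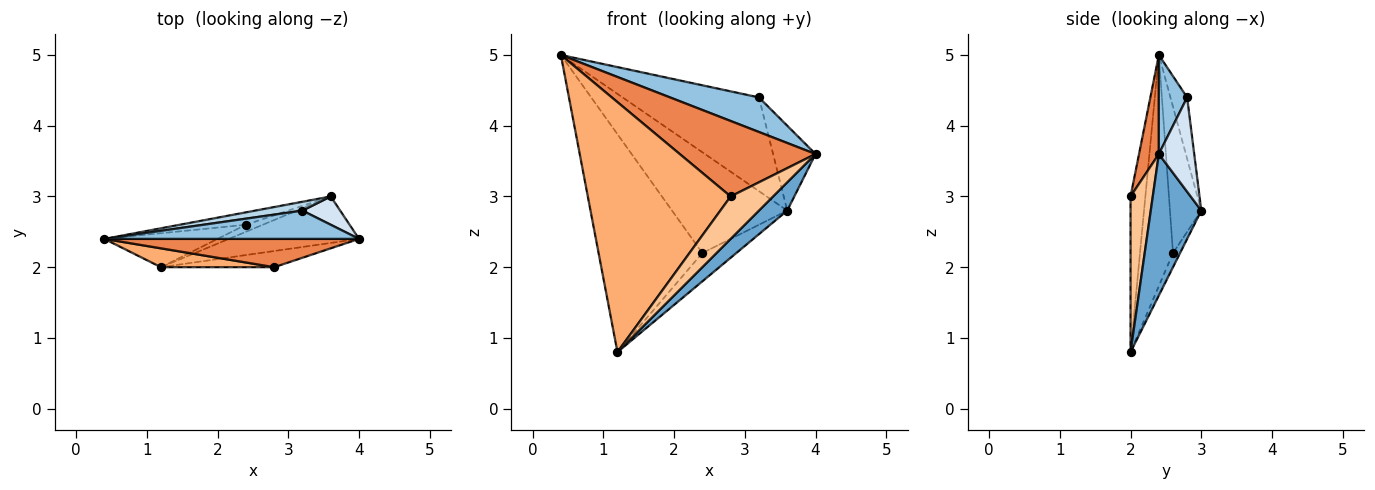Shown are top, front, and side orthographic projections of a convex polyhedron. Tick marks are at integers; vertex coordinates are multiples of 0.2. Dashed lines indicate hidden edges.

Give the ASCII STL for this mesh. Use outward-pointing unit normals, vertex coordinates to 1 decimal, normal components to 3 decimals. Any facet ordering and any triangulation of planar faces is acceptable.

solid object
 facet normal 0.680 -0.381 -0.626
  outer loop
   vertex 1.2 2.0 0.8
   vertex 3.6 3.0 2.8
   vertex 4.0 2.4 3.6
  endloop
 endfacet
 facet normal 0.239 -0.752 0.615
  outer loop
   vertex 3.2 2.8 4.4
   vertex 0.4 2.4 5.0
   vertex 4.0 2.4 3.6
  endloop
 endfacet
 facet normal -0.121 0.988 0.093
  outer loop
   vertex 3.2 2.8 4.4
   vertex 3.6 3.0 2.8
   vertex 0.4 2.4 5.0
  endloop
 endfacet
 facet normal 0.620 0.744 0.248
  outer loop
   vertex 3.2 2.8 4.4
   vertex 4.0 2.4 3.6
   vertex 3.6 3.0 2.8
  endloop
 endfacet
 facet normal 0.135 -0.928 0.348
  outer loop
   vertex 2.8 2.0 3.0
   vertex 4.0 2.4 3.6
   vertex 0.4 2.4 5.0
  endloop
 endfacet
 facet normal -0.103 -0.992 0.075
  outer loop
   vertex 2.8 2.0 3.0
   vertex 0.4 2.4 5.0
   vertex 1.2 2.0 0.8
  endloop
 endfacet
 facet normal 0.440 -0.839 -0.320
  outer loop
   vertex 2.8 2.0 3.0
   vertex 1.2 2.0 0.8
   vertex 4.0 2.4 3.6
  endloop
 endfacet
 facet normal -0.261 0.958 -0.118
  outer loop
   vertex 2.4 2.6 2.2
   vertex 0.4 2.4 5.0
   vertex 3.6 3.0 2.8
  endloop
 endfacet
 facet normal -0.300 0.943 -0.147
  outer loop
   vertex 2.4 2.6 2.2
   vertex 1.2 2.0 0.8
   vertex 0.4 2.4 5.0
  endloop
 endfacet
 facet normal -0.198 0.951 -0.238
  outer loop
   vertex 2.4 2.6 2.2
   vertex 3.6 3.0 2.8
   vertex 1.2 2.0 0.8
  endloop
 endfacet
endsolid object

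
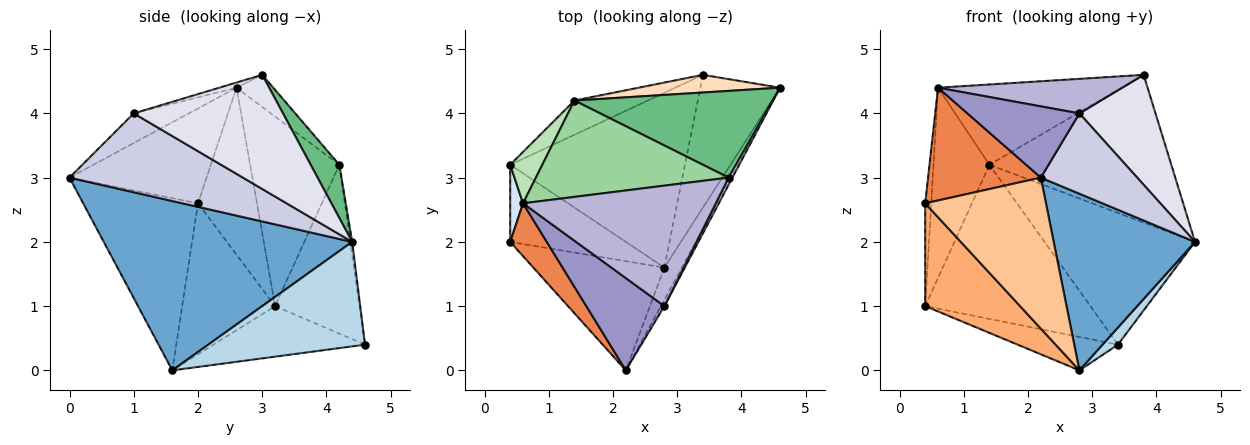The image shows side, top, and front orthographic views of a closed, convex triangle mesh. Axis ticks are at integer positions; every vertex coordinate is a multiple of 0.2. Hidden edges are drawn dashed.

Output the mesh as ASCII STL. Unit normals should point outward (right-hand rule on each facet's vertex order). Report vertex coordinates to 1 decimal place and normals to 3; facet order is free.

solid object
 facet normal 0.866 -0.493 -0.090
  outer loop
   vertex 2.8 1.6 0.0
   vertex 4.6 4.4 2.0
   vertex 2.2 0.0 3.0
  endloop
 endfacet
 facet normal -0.273 0.181 -0.945
  outer loop
   vertex 3.4 4.6 0.4
   vertex 2.8 1.6 0.0
   vertex 0.4 3.2 1.0
  endloop
 endfacet
 facet normal 0.793 -0.078 -0.604
  outer loop
   vertex 3.4 4.6 0.4
   vertex 4.6 4.4 2.0
   vertex 2.8 1.6 0.0
  endloop
 endfacet
 facet normal -0.992 0.102 0.076
  outer loop
   vertex 0.4 2.0 2.6
   vertex 0.6 2.6 4.4
   vertex 0.4 3.2 1.0
  endloop
 endfacet
 facet normal -0.740 -0.609 0.285
  outer loop
   vertex 0.4 2.0 2.6
   vertex 2.2 0.0 3.0
   vertex 0.6 2.6 4.4
  endloop
 endfacet
 facet normal -0.617 -0.630 -0.472
  outer loop
   vertex 0.4 2.0 2.6
   vertex 0.4 3.2 1.0
   vertex 2.8 1.6 0.0
  endloop
 endfacet
 facet normal -0.610 -0.642 -0.464
  outer loop
   vertex 0.4 2.0 2.6
   vertex 2.8 1.6 0.0
   vertex 2.2 0.0 3.0
  endloop
 endfacet
 facet normal -0.012 0.991 0.133
  outer loop
   vertex 1.4 4.2 3.2
   vertex 4.6 4.4 2.0
   vertex 3.4 4.6 0.4
  endloop
 endfacet
 facet normal 0.135 0.855 0.502
  outer loop
   vertex 1.4 4.2 3.2
   vertex 3.8 3.0 4.6
   vertex 4.6 4.4 2.0
  endloop
 endfacet
 facet normal -0.127 0.635 0.762
  outer loop
   vertex 1.4 4.2 3.2
   vertex 0.6 2.6 4.4
   vertex 3.8 3.0 4.6
  endloop
 endfacet
 facet normal -0.839 0.526 0.142
  outer loop
   vertex 1.4 4.2 3.2
   vertex 0.4 3.2 1.0
   vertex 0.6 2.6 4.4
  endloop
 endfacet
 facet normal -0.446 0.873 -0.194
  outer loop
   vertex 1.4 4.2 3.2
   vertex 3.4 4.6 0.4
   vertex 0.4 3.2 1.0
  endloop
 endfacet
 facet normal -0.288 -0.585 0.758
  outer loop
   vertex 2.8 1.0 4.0
   vertex 0.6 2.6 4.4
   vertex 2.2 0.0 3.0
  endloop
 endfacet
 facet normal -0.026 -0.275 0.961
  outer loop
   vertex 2.8 1.0 4.0
   vertex 3.8 3.0 4.6
   vertex 0.6 2.6 4.4
  endloop
 endfacet
 facet normal 0.873 -0.485 -0.039
  outer loop
   vertex 2.8 1.0 4.0
   vertex 2.2 0.0 3.0
   vertex 4.6 4.4 2.0
  endloop
 endfacet
 facet normal 0.890 -0.454 0.029
  outer loop
   vertex 2.8 1.0 4.0
   vertex 4.6 4.4 2.0
   vertex 3.8 3.0 4.6
  endloop
 endfacet
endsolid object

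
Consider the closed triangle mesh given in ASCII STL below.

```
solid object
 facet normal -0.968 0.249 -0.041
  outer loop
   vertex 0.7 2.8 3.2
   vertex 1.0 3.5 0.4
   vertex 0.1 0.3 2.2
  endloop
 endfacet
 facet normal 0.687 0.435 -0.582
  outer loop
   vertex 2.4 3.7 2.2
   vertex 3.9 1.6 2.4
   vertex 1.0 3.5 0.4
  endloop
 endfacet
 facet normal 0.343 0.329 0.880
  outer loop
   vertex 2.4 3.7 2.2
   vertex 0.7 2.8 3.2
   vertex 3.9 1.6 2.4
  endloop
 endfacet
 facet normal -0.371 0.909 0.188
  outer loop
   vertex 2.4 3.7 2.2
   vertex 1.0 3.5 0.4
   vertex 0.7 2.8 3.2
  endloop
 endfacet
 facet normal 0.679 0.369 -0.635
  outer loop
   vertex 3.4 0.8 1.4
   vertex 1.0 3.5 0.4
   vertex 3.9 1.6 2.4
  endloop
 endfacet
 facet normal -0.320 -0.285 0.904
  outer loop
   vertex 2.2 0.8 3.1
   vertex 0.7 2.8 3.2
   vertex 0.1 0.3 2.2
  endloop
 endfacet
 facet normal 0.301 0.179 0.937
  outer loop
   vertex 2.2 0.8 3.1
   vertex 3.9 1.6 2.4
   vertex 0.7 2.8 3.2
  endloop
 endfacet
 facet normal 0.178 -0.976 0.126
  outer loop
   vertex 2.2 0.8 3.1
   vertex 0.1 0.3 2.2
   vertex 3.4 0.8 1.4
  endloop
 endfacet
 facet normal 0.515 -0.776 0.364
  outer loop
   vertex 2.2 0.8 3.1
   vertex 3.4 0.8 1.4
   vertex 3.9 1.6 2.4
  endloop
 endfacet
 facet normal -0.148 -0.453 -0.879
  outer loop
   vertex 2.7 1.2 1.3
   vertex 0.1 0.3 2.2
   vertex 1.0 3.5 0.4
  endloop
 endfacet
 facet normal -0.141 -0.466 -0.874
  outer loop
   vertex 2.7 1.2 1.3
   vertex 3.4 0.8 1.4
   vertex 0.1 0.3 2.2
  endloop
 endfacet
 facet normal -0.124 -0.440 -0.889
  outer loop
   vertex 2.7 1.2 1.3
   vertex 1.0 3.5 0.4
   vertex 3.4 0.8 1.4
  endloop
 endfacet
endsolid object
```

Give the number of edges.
18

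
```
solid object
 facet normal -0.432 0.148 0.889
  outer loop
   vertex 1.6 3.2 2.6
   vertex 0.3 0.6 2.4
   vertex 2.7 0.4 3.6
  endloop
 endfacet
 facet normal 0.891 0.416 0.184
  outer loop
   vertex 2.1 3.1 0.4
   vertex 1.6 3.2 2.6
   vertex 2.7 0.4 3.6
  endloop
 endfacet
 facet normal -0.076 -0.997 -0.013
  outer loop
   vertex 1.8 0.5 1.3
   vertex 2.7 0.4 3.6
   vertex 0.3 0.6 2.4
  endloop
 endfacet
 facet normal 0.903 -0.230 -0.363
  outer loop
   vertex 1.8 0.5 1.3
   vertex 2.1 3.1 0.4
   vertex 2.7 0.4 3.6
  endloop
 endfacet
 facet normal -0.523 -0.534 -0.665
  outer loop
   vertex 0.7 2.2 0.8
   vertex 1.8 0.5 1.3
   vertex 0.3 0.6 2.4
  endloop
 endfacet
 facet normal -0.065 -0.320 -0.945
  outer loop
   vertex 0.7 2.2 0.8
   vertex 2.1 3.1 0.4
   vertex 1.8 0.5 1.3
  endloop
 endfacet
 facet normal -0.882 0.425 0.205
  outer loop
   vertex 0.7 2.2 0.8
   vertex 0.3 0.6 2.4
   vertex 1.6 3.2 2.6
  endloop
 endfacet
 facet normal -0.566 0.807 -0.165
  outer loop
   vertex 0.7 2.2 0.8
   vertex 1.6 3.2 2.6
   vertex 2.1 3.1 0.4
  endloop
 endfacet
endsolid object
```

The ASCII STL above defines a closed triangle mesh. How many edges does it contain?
12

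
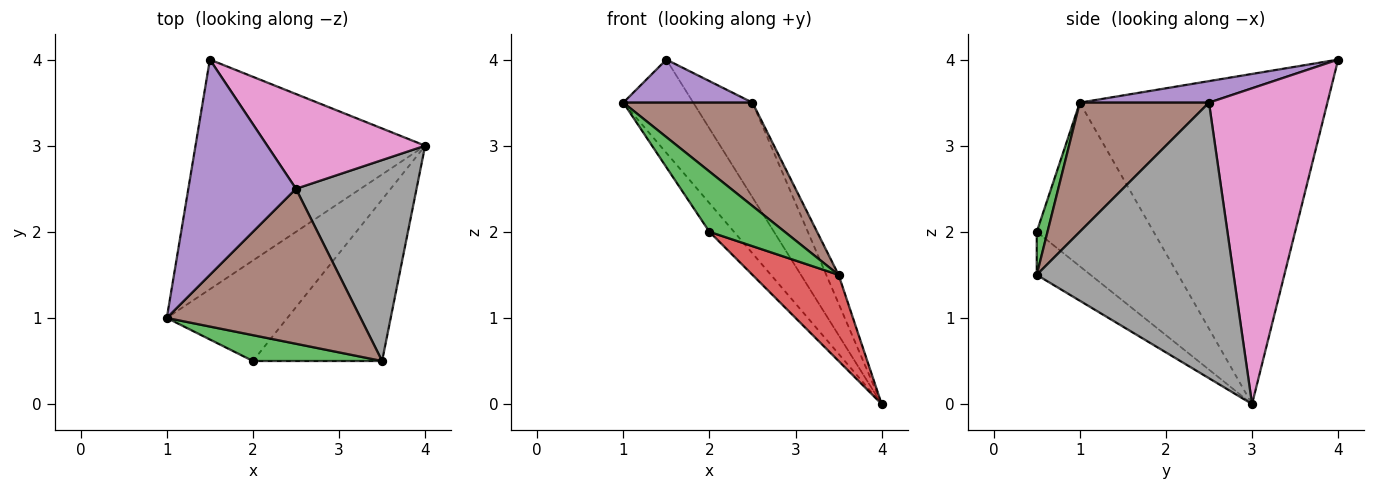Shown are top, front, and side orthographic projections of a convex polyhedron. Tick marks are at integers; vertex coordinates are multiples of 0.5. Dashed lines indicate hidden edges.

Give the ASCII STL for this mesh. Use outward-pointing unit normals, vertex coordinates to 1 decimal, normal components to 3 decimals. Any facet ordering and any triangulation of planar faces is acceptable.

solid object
 facet normal -0.800 0.226 -0.556
  outer loop
   vertex 1.5 4.0 4.0
   vertex 4.0 3.0 0.0
   vertex 1.0 1.0 3.5
  endloop
 endfacet
 facet normal -0.794 0.167 -0.585
  outer loop
   vertex 2.0 0.5 2.0
   vertex 1.0 1.0 3.5
   vertex 4.0 3.0 0.0
  endloop
 endfacet
 facet normal 0.130 -0.911 0.391
  outer loop
   vertex 2.0 0.5 2.0
   vertex 3.5 0.5 1.5
   vertex 1.0 1.0 3.5
  endloop
 endfacet
 facet normal -0.282 -0.451 -0.846
  outer loop
   vertex 2.0 0.5 2.0
   vertex 4.0 3.0 0.0
   vertex 3.5 0.5 1.5
  endloop
 endfacet
 facet normal 0.192 -0.192 0.962
  outer loop
   vertex 2.5 2.5 3.5
   vertex 1.5 4.0 4.0
   vertex 1.0 1.0 3.5
  endloop
 endfacet
 facet normal 0.485 -0.485 0.728
  outer loop
   vertex 2.5 2.5 3.5
   vertex 1.0 1.0 3.5
   vertex 3.5 0.5 1.5
  endloop
 endfacet
 facet normal 0.816 0.408 0.408
  outer loop
   vertex 2.5 2.5 3.5
   vertex 4.0 3.0 0.0
   vertex 1.5 4.0 4.0
  endloop
 endfacet
 facet normal 0.915 0.057 0.400
  outer loop
   vertex 2.5 2.5 3.5
   vertex 3.5 0.5 1.5
   vertex 4.0 3.0 0.0
  endloop
 endfacet
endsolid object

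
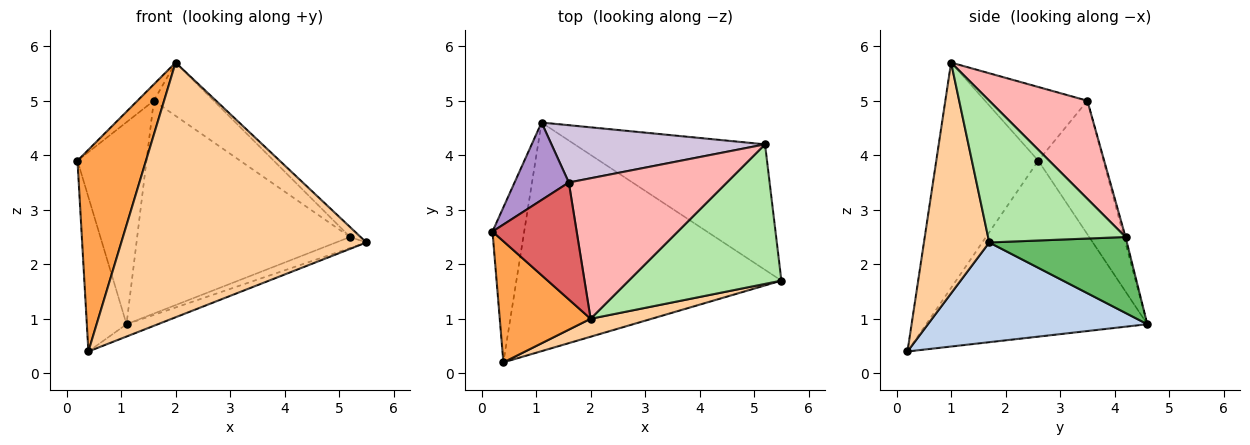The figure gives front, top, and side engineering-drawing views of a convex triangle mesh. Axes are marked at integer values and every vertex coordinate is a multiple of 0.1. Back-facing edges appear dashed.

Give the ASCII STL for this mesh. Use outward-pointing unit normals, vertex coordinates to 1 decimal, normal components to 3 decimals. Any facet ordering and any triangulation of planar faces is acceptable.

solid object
 facet normal -0.969 0.174 -0.175
  outer loop
   vertex 1.1 4.6 0.9
   vertex 0.4 0.2 0.4
   vertex 0.2 2.6 3.9
  endloop
 endfacet
 facet normal 0.352 0.050 -0.935
  outer loop
   vertex 1.1 4.6 0.9
   vertex 5.5 1.7 2.4
   vertex 0.4 0.2 0.4
  endloop
 endfacet
 facet normal -0.787 -0.529 0.317
  outer loop
   vertex 2.0 1.0 5.7
   vertex 0.2 2.6 3.9
   vertex 0.4 0.2 0.4
  endloop
 endfacet
 facet normal 0.257 -0.964 0.068
  outer loop
   vertex 2.0 1.0 5.7
   vertex 0.4 0.2 0.4
   vertex 5.5 1.7 2.4
  endloop
 endfacet
 facet normal 0.369 0.081 -0.926
  outer loop
   vertex 5.2 4.2 2.5
   vertex 5.5 1.7 2.4
   vertex 1.1 4.6 0.9
  endloop
 endfacet
 facet normal 0.680 0.052 0.732
  outer loop
   vertex 5.2 4.2 2.5
   vertex 2.0 1.0 5.7
   vertex 5.5 1.7 2.4
  endloop
 endfacet
 facet normal -0.655 0.105 0.748
  outer loop
   vertex 1.6 3.5 5.0
   vertex 0.2 2.6 3.9
   vertex 2.0 1.0 5.7
  endloop
 endfacet
 facet normal 0.502 0.307 0.809
  outer loop
   vertex 1.6 3.5 5.0
   vertex 2.0 1.0 5.7
   vertex 5.2 4.2 2.5
  endloop
 endfacet
 facet normal -0.661 0.700 0.269
  outer loop
   vertex 1.6 3.5 5.0
   vertex 1.1 4.6 0.9
   vertex 0.2 2.6 3.9
  endloop
 endfacet
 facet normal -0.007 0.966 0.260
  outer loop
   vertex 1.6 3.5 5.0
   vertex 5.2 4.2 2.5
   vertex 1.1 4.6 0.9
  endloop
 endfacet
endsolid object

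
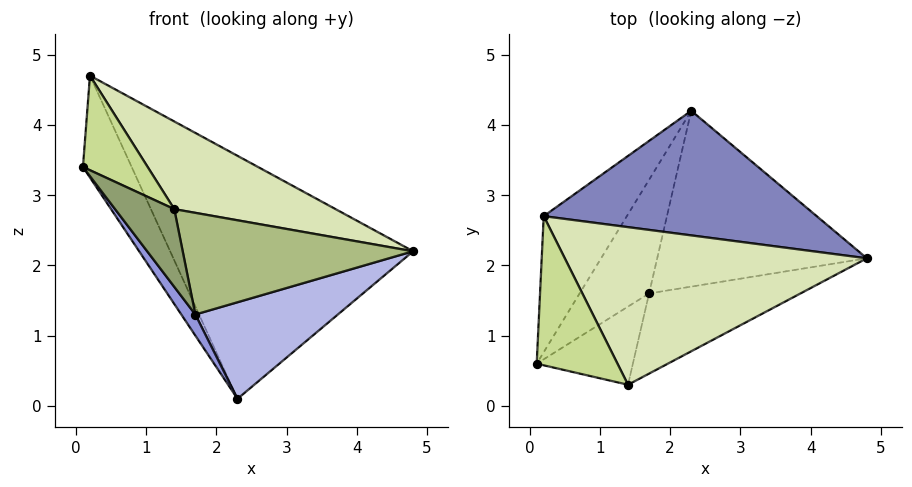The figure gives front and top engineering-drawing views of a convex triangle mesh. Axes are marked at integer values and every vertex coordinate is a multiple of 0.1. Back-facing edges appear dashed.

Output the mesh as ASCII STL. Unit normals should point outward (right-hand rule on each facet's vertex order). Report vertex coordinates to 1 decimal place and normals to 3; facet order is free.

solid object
 facet normal -0.909 0.250 -0.334
  outer loop
   vertex 0.2 2.7 4.7
   vertex 2.3 4.2 0.1
   vertex 0.1 0.6 3.4
  endloop
 endfacet
 facet normal 0.342 0.836 0.429
  outer loop
   vertex 0.2 2.7 4.7
   vertex 4.8 2.1 2.2
   vertex 2.3 4.2 0.1
  endloop
 endfacet
 facet normal -0.762 -0.118 -0.637
  outer loop
   vertex 1.7 1.6 1.3
   vertex 0.1 0.6 3.4
   vertex 2.3 4.2 0.1
  endloop
 endfacet
 facet normal 0.315 -0.457 -0.832
  outer loop
   vertex 1.7 1.6 1.3
   vertex 2.3 4.2 0.1
   vertex 4.8 2.1 2.2
  endloop
 endfacet
 facet normal -0.440 -0.633 -0.637
  outer loop
   vertex 1.4 0.3 2.8
   vertex 0.1 0.6 3.4
   vertex 1.7 1.6 1.3
  endloop
 endfacet
 facet normal 0.293 -0.751 -0.592
  outer loop
   vertex 1.4 0.3 2.8
   vertex 1.7 1.6 1.3
   vertex 4.8 2.1 2.2
  endloop
 endfacet
 facet normal 0.257 -0.517 0.816
  outer loop
   vertex 1.4 0.3 2.8
   vertex 0.2 2.7 4.7
   vertex 0.1 0.6 3.4
  endloop
 endfacet
 facet normal 0.381 -0.449 0.808
  outer loop
   vertex 1.4 0.3 2.8
   vertex 4.8 2.1 2.2
   vertex 0.2 2.7 4.7
  endloop
 endfacet
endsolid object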